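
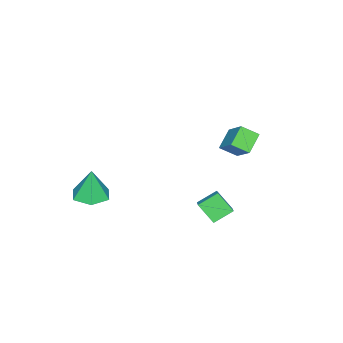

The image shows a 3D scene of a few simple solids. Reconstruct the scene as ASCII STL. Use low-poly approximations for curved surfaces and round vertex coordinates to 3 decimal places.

solid 
facet normal -0.433 -0.624 -0.651
outer loop
vertex -3.731 0.362 0.089
vertex -4.14 1.229 -0.47
vertex -2.645 0.391 -0.661
endloop
endfacet
facet normal 0.369 -0.781 0.504
outer loop
vertex -1.84 1.551 0.55
vertex -3.731 0.362 0.089
vertex -2.645 0.391 -0.661
endloop
endfacet
facet normal -0.433 -0.623 -0.651
outer loop
vertex -2.645 0.391 -0.661
vertex -4.14 1.229 -0.47
vertex -3.054 1.259 -1.22
endloop
endfacet
facet normal 0.823 0.022 -0.568
outer loop
vertex -3.054 1.259 -1.22
vertex -1.84 1.551 0.55
vertex -2.645 0.391 -0.661
endloop
endfacet
facet normal -0.823 -0.022 0.568
outer loop
vertex -3.731 0.362 0.089
vertex -3.335 2.389 0.741
vertex -4.14 1.229 -0.47
endloop
endfacet
facet normal 0.369 -0.782 0.503
outer loop
vertex -2.926 1.521 1.3
vertex -3.731 0.362 0.089
vertex -1.84 1.551 0.55
endloop
endfacet
facet normal -0.823 -0.022 0.568
outer loop
vertex -2.926 1.521 1.3
vertex -3.335 2.389 0.741
vertex -3.731 0.362 0.089
endloop
endfacet
facet normal -0.369 0.781 -0.503
outer loop
vertex -4.14 1.229 -0.47
vertex -3.335 2.389 0.741
vertex -3.054 1.259 -1.22
endloop
endfacet
facet normal 0.823 0.022 -0.568
outer loop
vertex -2.249 2.418 -0.009
vertex -1.84 1.551 0.55
vertex -3.054 1.259 -1.22
endloop
endfacet
facet normal -0.368 0.782 -0.503
outer loop
vertex -3.054 1.259 -1.22
vertex -3.335 2.389 0.741
vertex -2.249 2.418 -0.009
endloop
endfacet
facet normal 0.432 0.624 0.651
outer loop
vertex -2.249 2.418 -0.009
vertex -2.926 1.521 1.3
vertex -1.84 1.551 0.55
endloop
endfacet
facet normal 0.433 0.623 0.651
outer loop
vertex -3.335 2.389 0.741
vertex -2.926 1.521 1.3
vertex -2.249 2.418 -0.009
endloop
endfacet
facet normal -0.686 0.537 0.491
outer loop
vertex 0.704 2.181 -1.132
vertex 1.344 2.609 -0.706
vertex 0.732 3.111 -2.11
endloop
endfacet
facet normal -0.727 -0.487 -0.484
outer loop
vertex 1.576 2.451 -2.714
vertex 0.704 2.181 -1.132
vertex 0.732 3.111 -2.11
endloop
endfacet
facet normal -0.686 0.537 0.491
outer loop
vertex 0.732 3.111 -2.11
vertex 1.344 2.609 -0.706
vertex 1.372 3.539 -1.684
endloop
endfacet
facet normal 0.021 0.689 -0.724
outer loop
vertex 1.372 3.539 -1.684
vertex 1.576 2.451 -2.714
vertex 0.732 3.111 -2.11
endloop
endfacet
facet normal -0.021 -0.689 0.724
outer loop
vertex 0.704 2.181 -1.132
vertex 2.188 1.949 -1.31
vertex 1.344 2.609 -0.706
endloop
endfacet
facet normal -0.727 -0.487 -0.484
outer loop
vertex 1.548 1.521 -1.736
vertex 0.704 2.181 -1.132
vertex 1.576 2.451 -2.714
endloop
endfacet
facet normal -0.021 -0.689 0.724
outer loop
vertex 1.548 1.521 -1.736
vertex 2.188 1.949 -1.31
vertex 0.704 2.181 -1.132
endloop
endfacet
facet normal 0.727 0.487 0.484
outer loop
vertex 1.344 2.609 -0.706
vertex 2.188 1.949 -1.31
vertex 1.372 3.539 -1.684
endloop
endfacet
facet normal 0.021 0.689 -0.724
outer loop
vertex 2.216 2.879 -2.288
vertex 1.576 2.451 -2.714
vertex 1.372 3.539 -1.684
endloop
endfacet
facet normal 0.727 0.487 0.484
outer loop
vertex 1.372 3.539 -1.684
vertex 2.188 1.949 -1.31
vertex 2.216 2.879 -2.288
endloop
endfacet
facet normal 0.686 -0.537 -0.491
outer loop
vertex 2.216 2.879 -2.288
vertex 1.548 1.521 -1.736
vertex 1.576 2.451 -2.714
endloop
endfacet
facet normal 0.686 -0.537 -0.491
outer loop
vertex 2.188 1.949 -1.31
vertex 1.548 1.521 -1.736
vertex 2.216 2.879 -2.288
endloop
endfacet
facet normal 0.039 -0.014 -0.999
outer loop
vertex 4.393 -2.983 -1.839
vertex 3.525 -3.573 -1.864
vertex 3.45 -2.525 -1.882
endloop
endfacet
facet normal 0.373 0.810 0.452
outer loop
vertex 4.393 -2.983 -1.839
vertex 3.45 -2.525 -1.882
vertex 3.455 -3.547 -0.056
endloop
endfacet
facet normal 0.039 -0.014 -0.999
outer loop
vertex 3.45 -2.525 -1.882
vertex 3.525 -3.573 -1.864
vertex 2.581 -3.115 -1.907
endloop
endfacet
facet normal -0.518 0.746 0.419
outer loop
vertex 3.45 -2.525 -1.882
vertex 2.581 -3.115 -1.907
vertex 3.455 -3.547 -0.056
endloop
endfacet
facet normal 0.039 -0.014 -0.999
outer loop
vertex 2.581 -3.115 -1.907
vertex 3.525 -3.573 -1.864
vertex 2.656 -4.162 -1.889
endloop
endfacet
facet normal -0.908 -0.058 0.415
outer loop
vertex 2.581 -3.115 -1.907
vertex 2.656 -4.162 -1.889
vertex 3.455 -3.547 -0.056
endloop
endfacet
facet normal 0.038 -0.014 -0.999
outer loop
vertex 2.656 -4.162 -1.889
vertex 3.525 -3.573 -1.864
vertex 3.6 -4.62 -1.847
endloop
endfacet
facet normal -0.407 -0.798 0.445
outer loop
vertex 2.656 -4.162 -1.889
vertex 3.6 -4.62 -1.847
vertex 3.455 -3.547 -0.056
endloop
endfacet
facet normal 0.038 -0.014 -0.999
outer loop
vertex 3.6 -4.62 -1.847
vertex 3.525 -3.573 -1.864
vertex 4.469 -4.03 -1.822
endloop
endfacet
facet normal 0.484 -0.733 0.478
outer loop
vertex 3.6 -4.62 -1.847
vertex 4.469 -4.03 -1.822
vertex 3.455 -3.547 -0.056
endloop
endfacet
facet normal 0.038 -0.013 -0.999
outer loop
vertex 4.469 -4.03 -1.822
vertex 3.525 -3.573 -1.864
vertex 4.393 -2.983 -1.839
endloop
endfacet
facet normal 0.873 0.071 0.482
outer loop
vertex 4.469 -4.03 -1.822
vertex 4.393 -2.983 -1.839
vertex 3.455 -3.547 -0.056
endloop
endfacet

endsolid


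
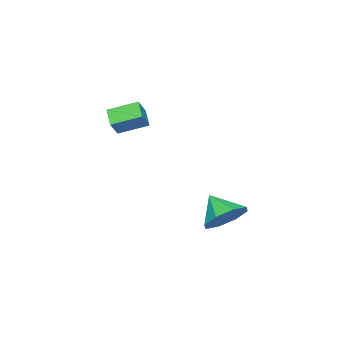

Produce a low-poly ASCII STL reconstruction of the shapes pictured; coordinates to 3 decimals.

solid 
facet normal 0.266 0.710 -0.652
outer loop
vertex 1.577 3.018 -2.484
vertex 1.182 2.467 -3.246
vertex 0.824 3.182 -2.613
endloop
endfacet
facet normal -0.135 0.151 0.979
outer loop
vertex 1.577 3.018 -2.484
vertex 0.824 3.182 -2.613
vertex 0.818 1.493 -2.354
endloop
endfacet
facet normal 0.266 0.710 -0.652
outer loop
vertex 0.824 3.182 -2.613
vertex 1.182 2.467 -3.246
vertex 0.282 2.926 -3.113
endloop
endfacet
facet normal -0.702 0.110 0.704
outer loop
vertex 0.824 3.182 -2.613
vertex 0.282 2.926 -3.113
vertex 0.818 1.493 -2.354
endloop
endfacet
facet normal 0.266 0.711 -0.651
outer loop
vertex 0.282 2.926 -3.113
vertex 1.182 2.467 -3.246
vertex 0.267 2.402 -3.691
endloop
endfacet
facet normal -0.945 -0.230 0.233
outer loop
vertex 0.282 2.926 -3.113
vertex 0.267 2.402 -3.691
vertex 0.818 1.493 -2.354
endloop
endfacet
facet normal 0.266 0.710 -0.651
outer loop
vertex 0.267 2.402 -3.691
vertex 1.182 2.467 -3.246
vertex 0.788 1.915 -4.009
endloop
endfacet
facet normal -0.724 -0.671 -0.158
outer loop
vertex 0.267 2.402 -3.691
vertex 0.788 1.915 -4.009
vertex 0.818 1.493 -2.354
endloop
endfacet
facet normal 0.266 0.711 -0.651
outer loop
vertex 0.788 1.915 -4.009
vertex 1.182 2.467 -3.246
vertex 1.54 1.752 -3.88
endloop
endfacet
facet normal -0.166 -0.956 -0.241
outer loop
vertex 0.788 1.915 -4.009
vertex 1.54 1.752 -3.88
vertex 0.818 1.493 -2.354
endloop
endfacet
facet normal 0.266 0.711 -0.651
outer loop
vertex 1.54 1.752 -3.88
vertex 1.182 2.467 -3.246
vertex 2.083 2.007 -3.38
endloop
endfacet
facet normal 0.399 -0.916 0.033
outer loop
vertex 1.54 1.752 -3.88
vertex 2.083 2.007 -3.38
vertex 0.818 1.493 -2.354
endloop
endfacet
facet normal 0.266 0.711 -0.651
outer loop
vertex 2.083 2.007 -3.38
vertex 1.182 2.467 -3.246
vertex 2.098 2.531 -2.802
endloop
endfacet
facet normal 0.643 -0.575 0.505
outer loop
vertex 2.083 2.007 -3.38
vertex 2.098 2.531 -2.802
vertex 0.818 1.493 -2.354
endloop
endfacet
facet normal 0.266 0.710 -0.652
outer loop
vertex 2.098 2.531 -2.802
vertex 1.182 2.467 -3.246
vertex 1.577 3.018 -2.484
endloop
endfacet
facet normal 0.422 -0.134 0.897
outer loop
vertex 2.098 2.531 -2.802
vertex 1.577 3.018 -2.484
vertex 0.818 1.493 -2.354
endloop
endfacet
facet normal -0.655 -0.049 -0.754
outer loop
vertex 1.852 -2.279 1.43
vertex 1.245 -1.188 1.886
vertex 2.406 -1.756 0.915
endloop
endfacet
facet normal 0.456 -0.821 -0.343
outer loop
vertex 2.995 -1.712 1.594
vertex 1.852 -2.279 1.43
vertex 2.406 -1.756 0.915
endloop
endfacet
facet normal -0.655 -0.049 -0.754
outer loop
vertex 2.406 -1.756 0.915
vertex 1.245 -1.188 1.886
vertex 1.799 -0.664 1.371
endloop
endfacet
facet normal 0.603 0.569 -0.560
outer loop
vertex 1.799 -0.664 1.371
vertex 2.995 -1.712 1.594
vertex 2.406 -1.756 0.915
endloop
endfacet
facet normal -0.603 -0.569 0.560
outer loop
vertex 1.852 -2.279 1.43
vertex 1.834 -1.144 2.565
vertex 1.245 -1.188 1.886
endloop
endfacet
facet normal 0.456 -0.821 -0.344
outer loop
vertex 2.441 -2.236 2.109
vertex 1.852 -2.279 1.43
vertex 2.995 -1.712 1.594
endloop
endfacet
facet normal -0.603 -0.569 0.559
outer loop
vertex 2.441 -2.236 2.109
vertex 1.834 -1.144 2.565
vertex 1.852 -2.279 1.43
endloop
endfacet
facet normal -0.457 0.821 0.343
outer loop
vertex 1.245 -1.188 1.886
vertex 1.834 -1.144 2.565
vertex 1.799 -0.664 1.371
endloop
endfacet
facet normal 0.603 0.569 -0.559
outer loop
vertex 2.388 -0.621 2.05
vertex 2.995 -1.712 1.594
vertex 1.799 -0.664 1.371
endloop
endfacet
facet normal -0.456 0.821 0.343
outer loop
vertex 1.799 -0.664 1.371
vertex 1.834 -1.144 2.565
vertex 2.388 -0.621 2.05
endloop
endfacet
facet normal 0.655 0.049 0.754
outer loop
vertex 2.388 -0.621 2.05
vertex 2.441 -2.236 2.109
vertex 2.995 -1.712 1.594
endloop
endfacet
facet normal 0.655 0.049 0.754
outer loop
vertex 1.834 -1.144 2.565
vertex 2.441 -2.236 2.109
vertex 2.388 -0.621 2.05
endloop
endfacet

endsolid


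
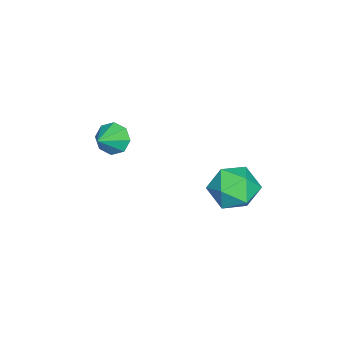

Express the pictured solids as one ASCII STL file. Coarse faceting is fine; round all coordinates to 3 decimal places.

solid 
facet normal -0.849 0.142 -0.509
outer loop
vertex -0.563 -2.978 -0.89
vertex -0.92 -3.059 -0.317
vertex -0.639 -2.529 -0.638
endloop
endfacet
facet normal 0.856 0.355 -0.375
outer loop
vertex -0.563 -2.978 -0.89
vertex -0.639 -2.529 -0.638
vertex 0.04 -3.221 0.257
endloop
endfacet
facet normal -0.850 0.143 -0.507
outer loop
vertex -0.639 -2.529 -0.638
vertex -0.92 -3.059 -0.317
vertex -0.879 -2.391 -0.197
endloop
endfacet
facet normal 0.637 0.764 0.107
outer loop
vertex -0.639 -2.529 -0.638
vertex -0.879 -2.391 -0.197
vertex 0.04 -3.221 0.257
endloop
endfacet
facet normal -0.849 0.143 -0.508
outer loop
vertex -0.879 -2.391 -0.197
vertex -0.92 -3.059 -0.317
vertex -1.143 -2.644 0.173
endloop
endfacet
facet normal 0.286 0.684 0.671
outer loop
vertex -0.879 -2.391 -0.197
vertex -1.143 -2.644 0.173
vertex 0.04 -3.221 0.257
endloop
endfacet
facet normal -0.850 0.143 -0.508
outer loop
vertex -1.143 -2.644 0.173
vertex -0.92 -3.059 -0.317
vertex -1.276 -3.141 0.256
endloop
endfacet
facet normal 0.009 0.162 0.987
outer loop
vertex -1.143 -2.644 0.173
vertex -1.276 -3.141 0.256
vertex 0.04 -3.221 0.257
endloop
endfacet
facet normal -0.850 0.143 -0.507
outer loop
vertex -1.276 -3.141 0.256
vertex -0.92 -3.059 -0.317
vertex -1.201 -3.589 0.004
endloop
endfacet
facet normal -0.031 -0.494 0.869
outer loop
vertex -1.276 -3.141 0.256
vertex -1.201 -3.589 0.004
vertex 0.04 -3.221 0.257
endloop
endfacet
facet normal -0.849 0.142 -0.509
outer loop
vertex -1.201 -3.589 0.004
vertex -0.92 -3.059 -0.317
vertex -0.96 -3.727 -0.437
endloop
endfacet
facet normal 0.189 -0.903 0.386
outer loop
vertex -1.201 -3.589 0.004
vertex -0.96 -3.727 -0.437
vertex 0.04 -3.221 0.257
endloop
endfacet
facet normal -0.849 0.142 -0.509
outer loop
vertex -0.96 -3.727 -0.437
vertex -0.92 -3.059 -0.317
vertex -0.696 -3.474 -0.807
endloop
endfacet
facet normal 0.540 -0.823 -0.178
outer loop
vertex -0.96 -3.727 -0.437
vertex -0.696 -3.474 -0.807
vertex 0.04 -3.221 0.257
endloop
endfacet
facet normal -0.849 0.143 -0.509
outer loop
vertex -0.696 -3.474 -0.807
vertex -0.92 -3.059 -0.317
vertex -0.563 -2.978 -0.89
endloop
endfacet
facet normal 0.816 -0.301 -0.493
outer loop
vertex -0.696 -3.474 -0.807
vertex -0.563 -2.978 -0.89
vertex 0.04 -3.221 0.257
endloop
endfacet
facet normal -0.986 -0.142 0.089
outer loop
vertex -2.449 1.293 -2.74
vertex -2.28 0.425 -2.253
vertex -2.358 1.288 -1.735
endloop
endfacet
facet normal -0.828 0.555 0.078
outer loop
vertex -2.449 1.293 -2.74
vertex -2.358 1.288 -1.735
vertex -1.92 2.018 -2.277
endloop
endfacet
facet normal -0.485 0.694 -0.532
outer loop
vertex -2.449 1.293 -2.74
vertex -1.92 2.018 -2.277
vertex -1.573 1.606 -3.131
endloop
endfacet
facet normal -0.431 0.084 -0.899
outer loop
vertex -2.449 1.293 -2.74
vertex -1.573 1.606 -3.131
vertex -1.795 0.622 -3.116
endloop
endfacet
facet normal -0.740 -0.433 -0.515
outer loop
vertex -2.449 1.293 -2.74
vertex -1.795 0.622 -3.116
vertex -2.28 0.425 -2.253
endloop
endfacet
facet normal -0.381 0.688 0.618
outer loop
vertex -1.92 2.018 -2.277
vertex -2.358 1.288 -1.735
vertex -1.425 1.598 -1.504
endloop
endfacet
facet normal -0.636 -0.439 0.635
outer loop
vertex -2.358 1.288 -1.735
vertex -2.28 0.425 -2.253
vertex -1.647 0.614 -1.489
endloop
endfacet
facet normal -0.238 -0.909 -0.341
outer loop
vertex -2.28 0.425 -2.253
vertex -1.795 0.622 -3.116
vertex -1.3 0.202 -2.343
endloop
endfacet
facet normal 0.263 -0.074 -0.962
outer loop
vertex -1.795 0.622 -3.116
vertex -1.573 1.606 -3.131
vertex -0.862 0.932 -2.885
endloop
endfacet
facet normal 0.174 0.913 -0.370
outer loop
vertex -1.573 1.606 -3.131
vertex -1.92 2.018 -2.277
vertex -0.94 1.795 -2.367
endloop
endfacet
facet normal 0.431 -0.084 0.899
outer loop
vertex -0.771 0.927 -1.88
vertex -1.425 1.598 -1.504
vertex -1.647 0.614 -1.489
endloop
endfacet
facet normal 0.485 -0.694 0.532
outer loop
vertex -0.771 0.927 -1.88
vertex -1.647 0.614 -1.489
vertex -1.3 0.202 -2.343
endloop
endfacet
facet normal 0.828 -0.555 -0.078
outer loop
vertex -0.771 0.927 -1.88
vertex -1.3 0.202 -2.343
vertex -0.862 0.932 -2.885
endloop
endfacet
facet normal 0.986 0.142 -0.089
outer loop
vertex -0.771 0.927 -1.88
vertex -0.862 0.932 -2.885
vertex -0.94 1.795 -2.367
endloop
endfacet
facet normal 0.740 0.433 0.515
outer loop
vertex -0.771 0.927 -1.88
vertex -0.94 1.795 -2.367
vertex -1.425 1.598 -1.504
endloop
endfacet
facet normal -0.263 0.074 0.962
outer loop
vertex -1.647 0.614 -1.489
vertex -1.425 1.598 -1.504
vertex -2.358 1.288 -1.735
endloop
endfacet
facet normal -0.174 -0.913 0.370
outer loop
vertex -1.3 0.202 -2.343
vertex -1.647 0.614 -1.489
vertex -2.28 0.425 -2.253
endloop
endfacet
facet normal 0.381 -0.688 -0.618
outer loop
vertex -0.862 0.932 -2.885
vertex -1.3 0.202 -2.343
vertex -1.795 0.622 -3.116
endloop
endfacet
facet normal 0.636 0.439 -0.635
outer loop
vertex -0.94 1.795 -2.367
vertex -0.862 0.932 -2.885
vertex -1.573 1.606 -3.131
endloop
endfacet
facet normal 0.238 0.909 0.341
outer loop
vertex -1.425 1.598 -1.504
vertex -0.94 1.795 -2.367
vertex -1.92 2.018 -2.277
endloop
endfacet

endsolid


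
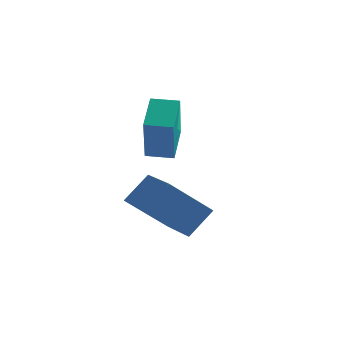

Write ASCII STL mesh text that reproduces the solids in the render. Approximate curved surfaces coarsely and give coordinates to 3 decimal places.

solid 
facet normal -0.989 -0.132 0.063
outer loop
vertex 0.187 2.218 2.019
vertex -0.056 3.212 0.289
vertex 0.306 0.981 1.291
endloop
endfacet
facet normal 0.121 -0.495 0.861
outer loop
vertex 1.256 1.108 1.231
vertex 0.187 2.218 2.019
vertex 0.306 0.981 1.291
endloop
endfacet
facet normal -0.989 -0.132 0.063
outer loop
vertex 0.306 0.981 1.291
vertex -0.056 3.212 0.289
vertex 0.063 1.975 -0.439
endloop
endfacet
facet normal 0.083 -0.859 -0.505
outer loop
vertex 0.063 1.975 -0.439
vertex 1.256 1.108 1.231
vertex 0.306 0.981 1.291
endloop
endfacet
facet normal -0.083 0.859 0.505
outer loop
vertex 0.187 2.218 2.019
vertex 0.894 3.339 0.229
vertex -0.056 3.212 0.289
endloop
endfacet
facet normal 0.121 -0.495 0.861
outer loop
vertex 1.137 2.345 1.959
vertex 0.187 2.218 2.019
vertex 1.256 1.108 1.231
endloop
endfacet
facet normal -0.083 0.859 0.505
outer loop
vertex 1.137 2.345 1.959
vertex 0.894 3.339 0.229
vertex 0.187 2.218 2.019
endloop
endfacet
facet normal -0.121 0.495 -0.861
outer loop
vertex -0.056 3.212 0.289
vertex 0.894 3.339 0.229
vertex 0.063 1.975 -0.439
endloop
endfacet
facet normal 0.083 -0.859 -0.505
outer loop
vertex 1.013 2.102 -0.499
vertex 1.256 1.108 1.231
vertex 0.063 1.975 -0.439
endloop
endfacet
facet normal -0.121 0.495 -0.861
outer loop
vertex 0.063 1.975 -0.439
vertex 0.894 3.339 0.229
vertex 1.013 2.102 -0.499
endloop
endfacet
facet normal 0.989 0.132 -0.063
outer loop
vertex 1.013 2.102 -0.499
vertex 1.137 2.345 1.959
vertex 1.256 1.108 1.231
endloop
endfacet
facet normal 0.989 0.132 -0.063
outer loop
vertex 0.894 3.339 0.229
vertex 1.137 2.345 1.959
vertex 1.013 2.102 -0.499
endloop
endfacet
facet normal -0.474 -0.499 -0.726
outer loop
vertex 1.154 -1.912 -1.195
vertex 0.159 -0.711 -1.37
vertex 2.339 -1.122 -2.512
endloop
endfacet
facet normal 0.634 -0.765 0.111
outer loop
vertex 2.941 -0.489 -1.59
vertex 1.154 -1.912 -1.195
vertex 2.339 -1.122 -2.512
endloop
endfacet
facet normal -0.474 -0.499 -0.726
outer loop
vertex 2.339 -1.122 -2.512
vertex 0.159 -0.711 -1.37
vertex 1.344 0.079 -2.687
endloop
endfacet
facet normal 0.611 0.407 -0.679
outer loop
vertex 1.344 0.079 -2.687
vertex 2.941 -0.489 -1.59
vertex 2.339 -1.122 -2.512
endloop
endfacet
facet normal -0.611 -0.407 0.679
outer loop
vertex 1.154 -1.912 -1.195
vertex 0.761 -0.078 -0.448
vertex 0.159 -0.711 -1.37
endloop
endfacet
facet normal 0.634 -0.765 0.111
outer loop
vertex 1.756 -1.279 -0.273
vertex 1.154 -1.912 -1.195
vertex 2.941 -0.489 -1.59
endloop
endfacet
facet normal -0.611 -0.407 0.679
outer loop
vertex 1.756 -1.279 -0.273
vertex 0.761 -0.078 -0.448
vertex 1.154 -1.912 -1.195
endloop
endfacet
facet normal -0.634 0.765 -0.111
outer loop
vertex 0.159 -0.711 -1.37
vertex 0.761 -0.078 -0.448
vertex 1.344 0.079 -2.687
endloop
endfacet
facet normal 0.611 0.407 -0.679
outer loop
vertex 1.946 0.712 -1.765
vertex 2.941 -0.489 -1.59
vertex 1.344 0.079 -2.687
endloop
endfacet
facet normal -0.634 0.765 -0.111
outer loop
vertex 1.344 0.079 -2.687
vertex 0.761 -0.078 -0.448
vertex 1.946 0.712 -1.765
endloop
endfacet
facet normal 0.474 0.499 0.726
outer loop
vertex 1.946 0.712 -1.765
vertex 1.756 -1.279 -0.273
vertex 2.941 -0.489 -1.59
endloop
endfacet
facet normal 0.474 0.499 0.726
outer loop
vertex 0.761 -0.078 -0.448
vertex 1.756 -1.279 -0.273
vertex 1.946 0.712 -1.765
endloop
endfacet

endsolid


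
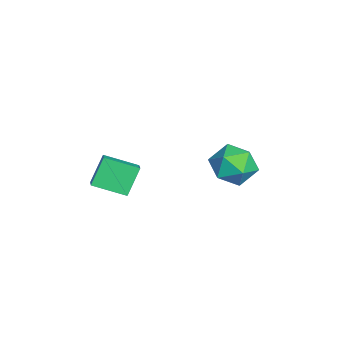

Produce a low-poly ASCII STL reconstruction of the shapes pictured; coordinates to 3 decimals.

solid 
facet normal -0.904 0.280 -0.324
outer loop
vertex -0.346 1.946 0.736
vertex -0.857 1.091 1.423
vertex -0.675 2.199 1.872
endloop
endfacet
facet normal -0.454 0.833 -0.317
outer loop
vertex -0.346 1.946 0.736
vertex -0.675 2.199 1.872
vertex 0.378 2.609 1.442
endloop
endfacet
facet normal 0.102 0.671 -0.735
outer loop
vertex -0.346 1.946 0.736
vertex 0.378 2.609 1.442
vertex 0.848 1.754 0.727
endloop
endfacet
facet normal -0.005 0.017 -1.000
outer loop
vertex -0.346 1.946 0.736
vertex 0.848 1.754 0.727
vertex 0.084 0.816 0.715
endloop
endfacet
facet normal -0.627 -0.225 -0.746
outer loop
vertex -0.346 1.946 0.736
vertex 0.084 0.816 0.715
vertex -0.857 1.091 1.423
endloop
endfacet
facet normal -0.212 0.912 0.350
outer loop
vertex 0.378 2.609 1.442
vertex -0.675 2.199 1.872
vertex 0.316 2.164 2.565
endloop
endfacet
facet normal -0.941 0.017 0.338
outer loop
vertex -0.675 2.199 1.872
vertex -0.857 1.091 1.423
vertex -0.448 1.226 2.553
endloop
endfacet
facet normal -0.492 -0.799 -0.344
outer loop
vertex -0.857 1.091 1.423
vertex 0.084 0.816 0.715
vertex 0.022 0.371 1.838
endloop
endfacet
facet normal 0.513 -0.408 -0.755
outer loop
vertex 0.084 0.816 0.715
vertex 0.848 1.754 0.727
vertex 1.075 0.781 1.408
endloop
endfacet
facet normal 0.686 0.650 -0.326
outer loop
vertex 0.848 1.754 0.727
vertex 0.378 2.609 1.442
vertex 1.257 1.889 1.857
endloop
endfacet
facet normal 0.005 -0.017 1.000
outer loop
vertex 0.746 1.034 2.544
vertex 0.316 2.164 2.565
vertex -0.448 1.226 2.553
endloop
endfacet
facet normal -0.102 -0.671 0.735
outer loop
vertex 0.746 1.034 2.544
vertex -0.448 1.226 2.553
vertex 0.022 0.371 1.838
endloop
endfacet
facet normal 0.454 -0.833 0.317
outer loop
vertex 0.746 1.034 2.544
vertex 0.022 0.371 1.838
vertex 1.075 0.781 1.408
endloop
endfacet
facet normal 0.904 -0.280 0.324
outer loop
vertex 0.746 1.034 2.544
vertex 1.075 0.781 1.408
vertex 1.257 1.889 1.857
endloop
endfacet
facet normal 0.627 0.225 0.746
outer loop
vertex 0.746 1.034 2.544
vertex 1.257 1.889 1.857
vertex 0.316 2.164 2.565
endloop
endfacet
facet normal -0.513 0.408 0.755
outer loop
vertex -0.448 1.226 2.553
vertex 0.316 2.164 2.565
vertex -0.675 2.199 1.872
endloop
endfacet
facet normal -0.686 -0.650 0.326
outer loop
vertex 0.022 0.371 1.838
vertex -0.448 1.226 2.553
vertex -0.857 1.091 1.423
endloop
endfacet
facet normal 0.212 -0.912 -0.350
outer loop
vertex 1.075 0.781 1.408
vertex 0.022 0.371 1.838
vertex 0.084 0.816 0.715
endloop
endfacet
facet normal 0.941 -0.017 -0.338
outer loop
vertex 1.257 1.889 1.857
vertex 1.075 0.781 1.408
vertex 0.848 1.754 0.727
endloop
endfacet
facet normal 0.492 0.799 0.344
outer loop
vertex 0.316 2.164 2.565
vertex 1.257 1.889 1.857
vertex 0.378 2.609 1.442
endloop
endfacet
facet normal -0.893 -0.094 -0.440
outer loop
vertex 2.123 -4.102 3.622
vertex 2.241 -2.569 3.053
vertex 2.806 -4.629 2.347
endloop
endfacet
facet normal -0.071 -0.935 0.348
outer loop
vertex 3.539 -4.551 2.707
vertex 2.123 -4.102 3.622
vertex 2.806 -4.629 2.347
endloop
endfacet
facet normal -0.893 -0.094 -0.440
outer loop
vertex 2.806 -4.629 2.347
vertex 2.241 -2.569 3.053
vertex 2.925 -3.095 1.777
endloop
endfacet
facet normal 0.443 -0.342 -0.828
outer loop
vertex 2.925 -3.095 1.777
vertex 3.539 -4.551 2.707
vertex 2.806 -4.629 2.347
endloop
endfacet
facet normal -0.443 0.342 0.829
outer loop
vertex 2.123 -4.102 3.622
vertex 2.974 -2.491 3.413
vertex 2.241 -2.569 3.053
endloop
endfacet
facet normal -0.073 -0.935 0.347
outer loop
vertex 2.855 -4.025 3.983
vertex 2.123 -4.102 3.622
vertex 3.539 -4.551 2.707
endloop
endfacet
facet normal -0.444 0.342 0.828
outer loop
vertex 2.855 -4.025 3.983
vertex 2.974 -2.491 3.413
vertex 2.123 -4.102 3.622
endloop
endfacet
facet normal 0.071 0.935 -0.347
outer loop
vertex 2.241 -2.569 3.053
vertex 2.974 -2.491 3.413
vertex 2.925 -3.095 1.777
endloop
endfacet
facet normal 0.444 -0.342 -0.828
outer loop
vertex 3.657 -3.018 2.138
vertex 3.539 -4.551 2.707
vertex 2.925 -3.095 1.777
endloop
endfacet
facet normal 0.073 0.935 -0.347
outer loop
vertex 2.925 -3.095 1.777
vertex 2.974 -2.491 3.413
vertex 3.657 -3.018 2.138
endloop
endfacet
facet normal 0.893 0.094 0.440
outer loop
vertex 3.657 -3.018 2.138
vertex 2.855 -4.025 3.983
vertex 3.539 -4.551 2.707
endloop
endfacet
facet normal 0.893 0.094 0.440
outer loop
vertex 2.974 -2.491 3.413
vertex 2.855 -4.025 3.983
vertex 3.657 -3.018 2.138
endloop
endfacet

endsolid


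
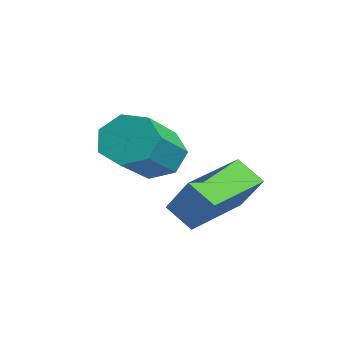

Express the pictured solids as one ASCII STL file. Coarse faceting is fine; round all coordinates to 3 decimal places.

solid 
facet normal -0.642 0.577 -0.505
outer loop
vertex -1.663 -1.388 1.255
vertex -2.249 -1.654 1.696
vertex -1.79 -1.036 1.819
endloop
endfacet
facet normal 0.743 0.630 -0.226
outer loop
vertex -1.663 -1.388 1.255
vertex -1.79 -1.036 1.819
vertex -0.405 -2.519 2.244
endloop
endfacet
facet normal 0.743 0.630 -0.226
outer loop
vertex -0.405 -2.519 2.244
vertex -1.79 -1.036 1.819
vertex -0.532 -2.167 2.808
endloop
endfacet
facet normal 0.642 -0.577 0.505
outer loop
vertex -0.405 -2.519 2.244
vertex -0.532 -2.167 2.808
vertex -0.991 -2.786 2.684
endloop
endfacet
facet normal -0.642 0.577 -0.505
outer loop
vertex -1.79 -1.036 1.819
vertex -2.249 -1.654 1.696
vertex -2.263 -1.15 2.29
endloop
endfacet
facet normal 0.316 0.799 0.511
outer loop
vertex -1.79 -1.036 1.819
vertex -2.263 -1.15 2.29
vertex -0.532 -2.167 2.808
endloop
endfacet
facet normal 0.316 0.799 0.511
outer loop
vertex -0.532 -2.167 2.808
vertex -2.263 -1.15 2.29
vertex -1.005 -2.281 3.279
endloop
endfacet
facet normal 0.642 -0.577 0.505
outer loop
vertex -0.532 -2.167 2.808
vertex -1.005 -2.281 3.279
vertex -0.991 -2.786 2.684
endloop
endfacet
facet normal -0.641 0.577 -0.505
outer loop
vertex -2.263 -1.15 2.29
vertex -2.249 -1.654 1.696
vertex -2.725 -1.643 2.313
endloop
endfacet
facet normal -0.348 0.367 0.863
outer loop
vertex -2.263 -1.15 2.29
vertex -2.725 -1.643 2.313
vertex -1.005 -2.281 3.279
endloop
endfacet
facet normal -0.349 0.366 0.863
outer loop
vertex -1.005 -2.281 3.279
vertex -2.725 -1.643 2.313
vertex -1.467 -2.775 3.302
endloop
endfacet
facet normal 0.642 -0.577 0.505
outer loop
vertex -1.005 -2.281 3.279
vertex -1.467 -2.775 3.302
vertex -0.991 -2.786 2.684
endloop
endfacet
facet normal -0.641 0.578 -0.505
outer loop
vertex -2.725 -1.643 2.313
vertex -2.249 -1.654 1.696
vertex -2.829 -2.145 1.871
endloop
endfacet
facet normal -0.751 -0.342 0.565
outer loop
vertex -2.725 -1.643 2.313
vertex -2.829 -2.145 1.871
vertex -1.467 -2.775 3.302
endloop
endfacet
facet normal -0.751 -0.342 0.565
outer loop
vertex -1.467 -2.775 3.302
vertex -2.829 -2.145 1.871
vertex -1.571 -3.277 2.86
endloop
endfacet
facet normal 0.642 -0.577 0.505
outer loop
vertex -1.467 -2.775 3.302
vertex -1.571 -3.277 2.86
vertex -0.991 -2.786 2.684
endloop
endfacet
facet normal -0.641 0.578 -0.505
outer loop
vertex -2.829 -2.145 1.871
vertex -2.249 -1.654 1.696
vertex -2.496 -2.277 1.297
endloop
endfacet
facet normal -0.588 -0.793 -0.159
outer loop
vertex -2.829 -2.145 1.871
vertex -2.496 -2.277 1.297
vertex -1.571 -3.277 2.86
endloop
endfacet
facet normal -0.588 -0.793 -0.159
outer loop
vertex -1.571 -3.277 2.86
vertex -2.496 -2.277 1.297
vertex -1.238 -3.409 2.286
endloop
endfacet
facet normal 0.642 -0.577 0.505
outer loop
vertex -1.571 -3.277 2.86
vertex -1.238 -3.409 2.286
vertex -0.991 -2.786 2.684
endloop
endfacet
facet normal -0.642 0.578 -0.505
outer loop
vertex -2.496 -2.277 1.297
vertex -2.249 -1.654 1.696
vertex -1.977 -1.94 1.023
endloop
endfacet
facet normal 0.017 -0.647 -0.762
outer loop
vertex -2.496 -2.277 1.297
vertex -1.977 -1.94 1.023
vertex -1.238 -3.409 2.286
endloop
endfacet
facet normal 0.017 -0.647 -0.762
outer loop
vertex -1.238 -3.409 2.286
vertex -1.977 -1.94 1.023
vertex -0.719 -3.072 2.012
endloop
endfacet
facet normal 0.642 -0.577 0.505
outer loop
vertex -1.238 -3.409 2.286
vertex -0.719 -3.072 2.012
vertex -0.991 -2.786 2.684
endloop
endfacet
facet normal -0.642 0.577 -0.505
outer loop
vertex -1.977 -1.94 1.023
vertex -2.249 -1.654 1.696
vertex -1.663 -1.388 1.255
endloop
endfacet
facet normal 0.610 -0.014 -0.792
outer loop
vertex -1.977 -1.94 1.023
vertex -1.663 -1.388 1.255
vertex -0.719 -3.072 2.012
endloop
endfacet
facet normal 0.610 -0.014 -0.792
outer loop
vertex -0.719 -3.072 2.012
vertex -1.663 -1.388 1.255
vertex -0.405 -2.519 2.244
endloop
endfacet
facet normal 0.642 -0.577 0.505
outer loop
vertex -0.719 -3.072 2.012
vertex -0.405 -2.519 2.244
vertex -0.991 -2.786 2.684
endloop
endfacet
facet normal -0.653 -0.446 0.612
outer loop
vertex -0.514 -1.531 1.338
vertex -1.331 0.028 1.603
vertex -1.297 -1.77 0.328
endloop
endfacet
facet normal 0.459 -0.876 -0.149
outer loop
vertex -0.709 -1.368 -0.223
vertex -0.514 -1.531 1.338
vertex -1.297 -1.77 0.328
endloop
endfacet
facet normal -0.654 -0.446 0.611
outer loop
vertex -1.297 -1.77 0.328
vertex -1.331 0.028 1.603
vertex -2.114 -0.21 0.592
endloop
endfacet
facet normal -0.602 -0.184 -0.777
outer loop
vertex -2.114 -0.21 0.592
vertex -0.709 -1.368 -0.223
vertex -1.297 -1.77 0.328
endloop
endfacet
facet normal 0.602 0.184 0.777
outer loop
vertex -0.514 -1.531 1.338
vertex -0.743 0.43 1.052
vertex -1.331 0.028 1.603
endloop
endfacet
facet normal 0.458 -0.876 -0.149
outer loop
vertex 0.074 -1.13 0.788
vertex -0.514 -1.531 1.338
vertex -0.709 -1.368 -0.223
endloop
endfacet
facet normal 0.602 0.184 0.777
outer loop
vertex 0.074 -1.13 0.788
vertex -0.743 0.43 1.052
vertex -0.514 -1.531 1.338
endloop
endfacet
facet normal -0.459 0.876 0.149
outer loop
vertex -1.331 0.028 1.603
vertex -0.743 0.43 1.052
vertex -2.114 -0.21 0.592
endloop
endfacet
facet normal -0.602 -0.183 -0.777
outer loop
vertex -1.526 0.191 0.042
vertex -0.709 -1.368 -0.223
vertex -2.114 -0.21 0.592
endloop
endfacet
facet normal -0.459 0.876 0.148
outer loop
vertex -2.114 -0.21 0.592
vertex -0.743 0.43 1.052
vertex -1.526 0.191 0.042
endloop
endfacet
facet normal 0.654 0.446 -0.611
outer loop
vertex -1.526 0.191 0.042
vertex 0.074 -1.13 0.788
vertex -0.709 -1.368 -0.223
endloop
endfacet
facet normal 0.653 0.446 -0.612
outer loop
vertex -0.743 0.43 1.052
vertex 0.074 -1.13 0.788
vertex -1.526 0.191 0.042
endloop
endfacet

endsolid


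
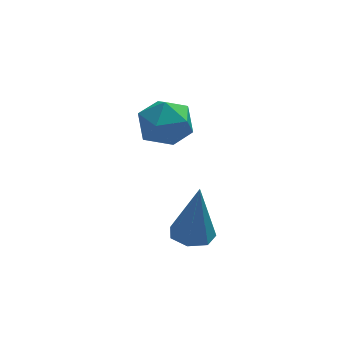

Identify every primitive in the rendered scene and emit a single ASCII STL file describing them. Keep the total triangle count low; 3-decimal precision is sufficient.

solid 
facet normal -0.958 0.205 -0.202
outer loop
vertex -2.347 3.399 3.419
vertex -2.575 2.397 3.484
vertex -2.625 2.992 4.324
endloop
endfacet
facet normal -0.648 0.749 0.138
outer loop
vertex -2.347 3.399 3.419
vertex -2.625 2.992 4.324
vertex -1.85 3.67 4.281
endloop
endfacet
facet normal -0.090 0.964 -0.251
outer loop
vertex -2.347 3.399 3.419
vertex -1.85 3.67 4.281
vertex -1.321 3.493 3.414
endloop
endfacet
facet normal -0.055 0.551 -0.832
outer loop
vertex -2.347 3.399 3.419
vertex -1.321 3.493 3.414
vertex -1.769 2.706 2.922
endloop
endfacet
facet normal -0.591 0.082 -0.802
outer loop
vertex -2.347 3.399 3.419
vertex -1.769 2.706 2.922
vertex -2.575 2.397 3.484
endloop
endfacet
facet normal -0.401 0.507 0.763
outer loop
vertex -1.85 3.67 4.281
vertex -2.625 2.992 4.324
vertex -1.771 2.834 4.878
endloop
endfacet
facet normal -0.903 -0.374 0.211
outer loop
vertex -2.625 2.992 4.324
vertex -2.575 2.397 3.484
vertex -2.219 2.047 4.386
endloop
endfacet
facet normal -0.310 -0.572 -0.759
outer loop
vertex -2.575 2.397 3.484
vertex -1.769 2.706 2.922
vertex -1.69 1.87 3.519
endloop
endfacet
facet normal 0.559 0.187 -0.808
outer loop
vertex -1.769 2.706 2.922
vertex -1.321 3.493 3.414
vertex -0.915 2.548 3.476
endloop
endfacet
facet normal 0.503 0.854 0.133
outer loop
vertex -1.321 3.493 3.414
vertex -1.85 3.67 4.281
vertex -0.965 3.143 4.316
endloop
endfacet
facet normal 0.055 -0.551 0.832
outer loop
vertex -1.193 2.141 4.381
vertex -1.771 2.834 4.878
vertex -2.219 2.047 4.386
endloop
endfacet
facet normal 0.090 -0.964 0.251
outer loop
vertex -1.193 2.141 4.381
vertex -2.219 2.047 4.386
vertex -1.69 1.87 3.519
endloop
endfacet
facet normal 0.648 -0.749 -0.138
outer loop
vertex -1.193 2.141 4.381
vertex -1.69 1.87 3.519
vertex -0.915 2.548 3.476
endloop
endfacet
facet normal 0.958 -0.205 0.202
outer loop
vertex -1.193 2.141 4.381
vertex -0.915 2.548 3.476
vertex -0.965 3.143 4.316
endloop
endfacet
facet normal 0.591 -0.082 0.802
outer loop
vertex -1.193 2.141 4.381
vertex -0.965 3.143 4.316
vertex -1.771 2.834 4.878
endloop
endfacet
facet normal -0.559 -0.187 0.808
outer loop
vertex -2.219 2.047 4.386
vertex -1.771 2.834 4.878
vertex -2.625 2.992 4.324
endloop
endfacet
facet normal -0.503 -0.854 -0.133
outer loop
vertex -1.69 1.87 3.519
vertex -2.219 2.047 4.386
vertex -2.575 2.397 3.484
endloop
endfacet
facet normal 0.401 -0.507 -0.763
outer loop
vertex -0.915 2.548 3.476
vertex -1.69 1.87 3.519
vertex -1.769 2.706 2.922
endloop
endfacet
facet normal 0.903 0.374 -0.211
outer loop
vertex -0.965 3.143 4.316
vertex -0.915 2.548 3.476
vertex -1.321 3.493 3.414
endloop
endfacet
facet normal 0.310 0.572 0.759
outer loop
vertex -1.771 2.834 4.878
vertex -0.965 3.143 4.316
vertex -1.85 3.67 4.281
endloop
endfacet
facet normal -0.121 -0.056 -0.991
outer loop
vertex -1.079 -0.429 1.373
vertex -1.638 -0.919 1.469
vertex -1.673 -0.171 1.431
endloop
endfacet
facet normal 0.407 0.889 0.208
outer loop
vertex -1.079 -0.429 1.373
vertex -1.673 -0.171 1.431
vertex -1.382 -0.801 3.551
endloop
endfacet
facet normal -0.122 -0.056 -0.991
outer loop
vertex -1.673 -0.171 1.431
vertex -1.638 -0.919 1.469
vertex -2.241 -0.476 1.518
endloop
endfacet
facet normal -0.412 0.856 0.311
outer loop
vertex -1.673 -0.171 1.431
vertex -2.241 -0.476 1.518
vertex -1.382 -0.801 3.551
endloop
endfacet
facet normal -0.123 -0.057 -0.991
outer loop
vertex -2.241 -0.476 1.518
vertex -1.638 -0.919 1.469
vertex -2.355 -1.115 1.569
endloop
endfacet
facet normal -0.893 0.192 0.408
outer loop
vertex -2.241 -0.476 1.518
vertex -2.355 -1.115 1.569
vertex -1.382 -0.801 3.551
endloop
endfacet
facet normal -0.123 -0.056 -0.991
outer loop
vertex -2.355 -1.115 1.569
vertex -1.638 -0.919 1.469
vertex -1.928 -1.606 1.544
endloop
endfacet
facet normal -0.672 -0.606 0.426
outer loop
vertex -2.355 -1.115 1.569
vertex -1.928 -1.606 1.544
vertex -1.382 -0.801 3.551
endloop
endfacet
facet normal -0.122 -0.057 -0.991
outer loop
vertex -1.928 -1.606 1.544
vertex -1.638 -0.919 1.469
vertex -1.283 -1.58 1.463
endloop
endfacet
facet normal 0.082 -0.933 0.352
outer loop
vertex -1.928 -1.606 1.544
vertex -1.283 -1.58 1.463
vertex -1.382 -0.801 3.551
endloop
endfacet
facet normal -0.121 -0.056 -0.991
outer loop
vertex -1.283 -1.58 1.463
vertex -1.638 -0.919 1.469
vertex -0.905 -1.056 1.387
endloop
endfacet
facet normal 0.803 -0.545 0.241
outer loop
vertex -1.283 -1.58 1.463
vertex -0.905 -1.056 1.387
vertex -1.382 -0.801 3.551
endloop
endfacet
facet normal -0.121 -0.056 -0.991
outer loop
vertex -0.905 -1.056 1.387
vertex -1.638 -0.919 1.469
vertex -1.079 -0.429 1.373
endloop
endfacet
facet normal 0.947 0.267 0.177
outer loop
vertex -0.905 -1.056 1.387
vertex -1.079 -0.429 1.373
vertex -1.382 -0.801 3.551
endloop
endfacet

endsolid


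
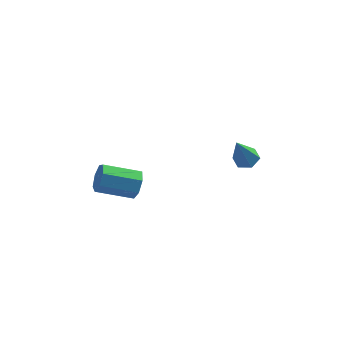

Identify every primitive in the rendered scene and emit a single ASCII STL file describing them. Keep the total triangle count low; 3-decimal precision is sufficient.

solid 
facet normal 0.939 0.102 -0.329
outer loop
vertex -0.371 -2.77 -1.92
vertex -0.588 -2.44 -2.437
vertex -0.409 -2.211 -1.855
endloop
endfacet
facet normal 0.338 -0.086 0.937
outer loop
vertex -0.371 -2.77 -1.92
vertex -0.409 -2.211 -1.855
vertex -1.835 -2.93 -1.407
endloop
endfacet
facet normal 0.338 -0.086 0.937
outer loop
vertex -1.835 -2.93 -1.407
vertex -0.409 -2.211 -1.855
vertex -1.873 -2.371 -1.342
endloop
endfacet
facet normal -0.939 -0.102 0.329
outer loop
vertex -1.835 -2.93 -1.407
vertex -1.873 -2.371 -1.342
vertex -2.052 -2.6 -1.923
endloop
endfacet
facet normal 0.939 0.103 -0.329
outer loop
vertex -0.409 -2.211 -1.855
vertex -0.588 -2.44 -2.437
vertex -0.582 -1.825 -2.228
endloop
endfacet
facet normal 0.157 0.722 0.674
outer loop
vertex -0.409 -2.211 -1.855
vertex -0.582 -1.825 -2.228
vertex -1.873 -2.371 -1.342
endloop
endfacet
facet normal 0.158 0.721 0.675
outer loop
vertex -1.873 -2.371 -1.342
vertex -0.582 -1.825 -2.228
vertex -2.046 -1.984 -1.715
endloop
endfacet
facet normal -0.939 -0.102 0.329
outer loop
vertex -1.873 -2.371 -1.342
vertex -2.046 -1.984 -1.715
vertex -2.052 -2.6 -1.923
endloop
endfacet
facet normal 0.939 0.102 -0.328
outer loop
vertex -0.582 -1.825 -2.228
vertex -0.588 -2.44 -2.437
vertex -0.759 -1.902 -2.758
endloop
endfacet
facet normal -0.141 0.985 -0.096
outer loop
vertex -0.582 -1.825 -2.228
vertex -0.759 -1.902 -2.758
vertex -2.046 -1.984 -1.715
endloop
endfacet
facet normal -0.141 0.985 -0.096
outer loop
vertex -2.046 -1.984 -1.715
vertex -0.759 -1.902 -2.758
vertex -2.223 -2.061 -2.244
endloop
endfacet
facet normal -0.939 -0.102 0.329
outer loop
vertex -2.046 -1.984 -1.715
vertex -2.223 -2.061 -2.244
vertex -2.052 -2.6 -1.923
endloop
endfacet
facet normal 0.939 0.102 -0.330
outer loop
vertex -0.759 -1.902 -2.758
vertex -0.588 -2.44 -2.437
vertex -0.808 -2.384 -3.046
endloop
endfacet
facet normal -0.334 0.508 -0.794
outer loop
vertex -0.759 -1.902 -2.758
vertex -0.808 -2.384 -3.046
vertex -2.223 -2.061 -2.244
endloop
endfacet
facet normal -0.334 0.507 -0.794
outer loop
vertex -2.223 -2.061 -2.244
vertex -0.808 -2.384 -3.046
vertex -2.272 -2.544 -2.532
endloop
endfacet
facet normal -0.939 -0.101 0.330
outer loop
vertex -2.223 -2.061 -2.244
vertex -2.272 -2.544 -2.532
vertex -2.052 -2.6 -1.923
endloop
endfacet
facet normal 0.939 0.102 -0.330
outer loop
vertex -0.808 -2.384 -3.046
vertex -0.588 -2.44 -2.437
vertex -0.691 -2.909 -2.875
endloop
endfacet
facet normal -0.275 -0.353 -0.894
outer loop
vertex -0.808 -2.384 -3.046
vertex -0.691 -2.909 -2.875
vertex -2.272 -2.544 -2.532
endloop
endfacet
facet normal -0.275 -0.352 -0.895
outer loop
vertex -2.272 -2.544 -2.532
vertex -0.691 -2.909 -2.875
vertex -2.155 -3.068 -2.362
endloop
endfacet
facet normal -0.939 -0.103 0.330
outer loop
vertex -2.272 -2.544 -2.532
vertex -2.155 -3.068 -2.362
vertex -2.052 -2.6 -1.923
endloop
endfacet
facet normal 0.938 0.102 -0.330
outer loop
vertex -0.691 -2.909 -2.875
vertex -0.588 -2.44 -2.437
vertex -0.496 -3.081 -2.374
endloop
endfacet
facet normal -0.010 -0.947 -0.321
outer loop
vertex -0.691 -2.909 -2.875
vertex -0.496 -3.081 -2.374
vertex -2.155 -3.068 -2.362
endloop
endfacet
facet normal -0.010 -0.947 -0.321
outer loop
vertex -2.155 -3.068 -2.362
vertex -0.496 -3.081 -2.374
vertex -1.961 -3.24 -1.861
endloop
endfacet
facet normal -0.939 -0.102 0.329
outer loop
vertex -2.155 -3.068 -2.362
vertex -1.961 -3.24 -1.861
vertex -2.052 -2.6 -1.923
endloop
endfacet
facet normal 0.939 0.102 -0.329
outer loop
vertex -0.496 -3.081 -2.374
vertex -0.588 -2.44 -2.437
vertex -0.371 -2.77 -1.92
endloop
endfacet
facet normal 0.263 -0.828 0.495
outer loop
vertex -0.496 -3.081 -2.374
vertex -0.371 -2.77 -1.92
vertex -1.961 -3.24 -1.861
endloop
endfacet
facet normal 0.263 -0.829 0.493
outer loop
vertex -1.961 -3.24 -1.861
vertex -0.371 -2.77 -1.92
vertex -1.835 -2.93 -1.407
endloop
endfacet
facet normal -0.939 -0.102 0.330
outer loop
vertex -1.961 -3.24 -1.861
vertex -1.835 -2.93 -1.407
vertex -2.052 -2.6 -1.923
endloop
endfacet
facet normal 0.254 0.364 -0.896
outer loop
vertex 3.838 -1.78 -0.741
vertex 3.525 -2.15 -0.98
vertex 3.32 -1.669 -0.843
endloop
endfacet
facet normal 0.037 0.763 0.645
outer loop
vertex 3.838 -1.78 -0.741
vertex 3.32 -1.669 -0.843
vertex 3.135 -2.71 0.4
endloop
endfacet
facet normal 0.254 0.364 -0.896
outer loop
vertex 3.32 -1.669 -0.843
vertex 3.525 -2.15 -0.98
vertex 3.007 -2.039 -1.082
endloop
endfacet
facet normal -0.815 0.498 0.296
outer loop
vertex 3.32 -1.669 -0.843
vertex 3.007 -2.039 -1.082
vertex 3.135 -2.71 0.4
endloop
endfacet
facet normal 0.254 0.364 -0.896
outer loop
vertex 3.007 -2.039 -1.082
vertex 3.525 -2.15 -0.98
vertex 3.212 -2.519 -1.219
endloop
endfacet
facet normal -0.925 -0.370 -0.088
outer loop
vertex 3.007 -2.039 -1.082
vertex 3.212 -2.519 -1.219
vertex 3.135 -2.71 0.4
endloop
endfacet
facet normal 0.254 0.365 -0.896
outer loop
vertex 3.212 -2.519 -1.219
vertex 3.525 -2.15 -0.98
vertex 3.731 -2.63 -1.117
endloop
endfacet
facet normal -0.184 -0.975 -0.124
outer loop
vertex 3.212 -2.519 -1.219
vertex 3.731 -2.63 -1.117
vertex 3.135 -2.71 0.4
endloop
endfacet
facet normal 0.253 0.364 -0.896
outer loop
vertex 3.731 -2.63 -1.117
vertex 3.525 -2.15 -0.98
vertex 4.044 -2.26 -0.878
endloop
endfacet
facet normal 0.667 -0.710 0.225
outer loop
vertex 3.731 -2.63 -1.117
vertex 4.044 -2.26 -0.878
vertex 3.135 -2.71 0.4
endloop
endfacet
facet normal 0.253 0.364 -0.896
outer loop
vertex 4.044 -2.26 -0.878
vertex 3.525 -2.15 -0.98
vertex 3.838 -1.78 -0.741
endloop
endfacet
facet normal 0.777 0.160 0.609
outer loop
vertex 4.044 -2.26 -0.878
vertex 3.838 -1.78 -0.741
vertex 3.135 -2.71 0.4
endloop
endfacet

endsolid


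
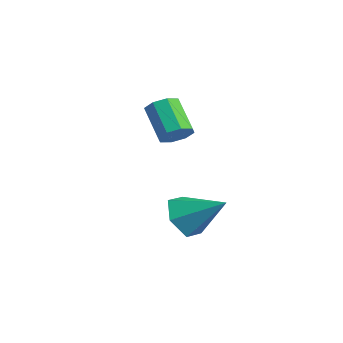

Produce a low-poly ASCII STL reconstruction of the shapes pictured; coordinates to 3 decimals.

solid 
facet normal 0.718 -0.008 -0.696
outer loop
vertex -0.024 -0.646 -0.698
vertex -0.336 -0.125 -1.026
vertex 0.143 -0.174 -0.531
endloop
endfacet
facet normal 0.620 -0.447 0.645
outer loop
vertex -0.024 -0.646 -0.698
vertex 0.143 -0.174 -0.531
vertex -1.153 -0.637 0.393
endloop
endfacet
facet normal 0.620 -0.448 0.645
outer loop
vertex -1.153 -0.637 0.393
vertex 0.143 -0.174 -0.531
vertex -0.986 -0.164 0.561
endloop
endfacet
facet normal -0.719 0.007 0.695
outer loop
vertex -1.153 -0.637 0.393
vertex -0.986 -0.164 0.561
vertex -1.464 -0.115 0.066
endloop
endfacet
facet normal 0.718 -0.006 -0.696
outer loop
vertex 0.143 -0.174 -0.531
vertex -0.336 -0.125 -1.026
vertex 0.029 0.327 -0.653
endloop
endfacet
facet normal 0.661 0.316 0.681
outer loop
vertex 0.143 -0.174 -0.531
vertex 0.029 0.327 -0.653
vertex -0.986 -0.164 0.561
endloop
endfacet
facet normal 0.661 0.316 0.681
outer loop
vertex -0.986 -0.164 0.561
vertex 0.029 0.327 -0.653
vertex -1.1 0.337 0.439
endloop
endfacet
facet normal -0.719 0.006 0.695
outer loop
vertex -0.986 -0.164 0.561
vertex -1.1 0.337 0.439
vertex -1.464 -0.115 0.066
endloop
endfacet
facet normal 0.719 -0.006 -0.695
outer loop
vertex 0.029 0.327 -0.653
vertex -0.336 -0.125 -1.026
vertex -0.298 0.563 -0.993
endloop
endfacet
facet normal 0.315 0.894 0.318
outer loop
vertex 0.029 0.327 -0.653
vertex -0.298 0.563 -0.993
vertex -1.1 0.337 0.439
endloop
endfacet
facet normal 0.315 0.895 0.317
outer loop
vertex -1.1 0.337 0.439
vertex -0.298 0.563 -0.993
vertex -1.427 0.573 0.098
endloop
endfacet
facet normal -0.720 0.006 0.694
outer loop
vertex -1.1 0.337 0.439
vertex -1.427 0.573 0.098
vertex -1.464 -0.115 0.066
endloop
endfacet
facet normal 0.719 -0.006 -0.695
outer loop
vertex -0.298 0.563 -0.993
vertex -0.336 -0.125 -1.026
vertex -0.647 0.397 -1.353
endloop
endfacet
facet normal -0.214 0.949 -0.230
outer loop
vertex -0.298 0.563 -0.993
vertex -0.647 0.397 -1.353
vertex -1.427 0.573 0.098
endloop
endfacet
facet normal -0.216 0.949 -0.231
outer loop
vertex -1.427 0.573 0.098
vertex -0.647 0.397 -1.353
vertex -1.776 0.406 -0.262
endloop
endfacet
facet normal -0.719 0.006 0.695
outer loop
vertex -1.427 0.573 0.098
vertex -1.776 0.406 -0.262
vertex -1.464 -0.115 0.066
endloop
endfacet
facet normal 0.719 -0.007 -0.695
outer loop
vertex -0.647 0.397 -1.353
vertex -0.336 -0.125 -1.026
vertex -0.814 -0.076 -1.521
endloop
endfacet
facet normal -0.620 0.448 -0.645
outer loop
vertex -0.647 0.397 -1.353
vertex -0.814 -0.076 -1.521
vertex -1.776 0.406 -0.262
endloop
endfacet
facet normal -0.620 0.447 -0.645
outer loop
vertex -1.776 0.406 -0.262
vertex -0.814 -0.076 -1.521
vertex -1.943 -0.066 -0.429
endloop
endfacet
facet normal -0.718 0.008 0.696
outer loop
vertex -1.776 0.406 -0.262
vertex -1.943 -0.066 -0.429
vertex -1.464 -0.115 0.066
endloop
endfacet
facet normal 0.719 -0.006 -0.695
outer loop
vertex -0.814 -0.076 -1.521
vertex -0.336 -0.125 -1.026
vertex -0.7 -0.577 -1.399
endloop
endfacet
facet normal -0.661 -0.316 -0.681
outer loop
vertex -0.814 -0.076 -1.521
vertex -0.7 -0.577 -1.399
vertex -1.943 -0.066 -0.429
endloop
endfacet
facet normal -0.661 -0.316 -0.681
outer loop
vertex -1.943 -0.066 -0.429
vertex -0.7 -0.577 -1.399
vertex -1.829 -0.567 -0.307
endloop
endfacet
facet normal -0.718 0.006 0.696
outer loop
vertex -1.943 -0.066 -0.429
vertex -1.829 -0.567 -0.307
vertex -1.464 -0.115 0.066
endloop
endfacet
facet normal 0.720 -0.006 -0.694
outer loop
vertex -0.7 -0.577 -1.399
vertex -0.336 -0.125 -1.026
vertex -0.373 -0.813 -1.058
endloop
endfacet
facet normal -0.315 -0.895 -0.317
outer loop
vertex -0.7 -0.577 -1.399
vertex -0.373 -0.813 -1.058
vertex -1.829 -0.567 -0.307
endloop
endfacet
facet normal -0.315 -0.894 -0.318
outer loop
vertex -1.829 -0.567 -0.307
vertex -0.373 -0.813 -1.058
vertex -1.502 -0.803 0.033
endloop
endfacet
facet normal -0.719 0.006 0.695
outer loop
vertex -1.829 -0.567 -0.307
vertex -1.502 -0.803 0.033
vertex -1.464 -0.115 0.066
endloop
endfacet
facet normal 0.719 -0.006 -0.695
outer loop
vertex -0.373 -0.813 -1.058
vertex -0.336 -0.125 -1.026
vertex -0.024 -0.646 -0.698
endloop
endfacet
facet normal 0.215 -0.949 0.231
outer loop
vertex -0.373 -0.813 -1.058
vertex -0.024 -0.646 -0.698
vertex -1.502 -0.803 0.033
endloop
endfacet
facet normal 0.214 -0.949 0.230
outer loop
vertex -1.502 -0.803 0.033
vertex -0.024 -0.646 -0.698
vertex -1.153 -0.637 0.393
endloop
endfacet
facet normal -0.719 0.006 0.695
outer loop
vertex -1.502 -0.803 0.033
vertex -1.153 -0.637 0.393
vertex -1.464 -0.115 0.066
endloop
endfacet
facet normal -0.661 -0.536 -0.525
outer loop
vertex 1.634 -0.733 -5.081
vertex 0.896 -0.432 -4.46
vertex 1.114 0.108 -5.286
endloop
endfacet
facet normal 0.778 0.354 -0.519
outer loop
vertex 1.634 -0.733 -5.081
vertex 1.114 0.108 -5.286
vertex 2.104 0.552 -3.5
endloop
endfacet
facet normal -0.660 -0.537 -0.525
outer loop
vertex 1.114 0.108 -5.286
vertex 0.896 -0.432 -4.46
vertex 0.375 0.409 -4.666
endloop
endfacet
facet normal 0.128 0.944 -0.306
outer loop
vertex 1.114 0.108 -5.286
vertex 0.375 0.409 -4.666
vertex 2.104 0.552 -3.5
endloop
endfacet
facet normal -0.660 -0.537 -0.525
outer loop
vertex 0.375 0.409 -4.666
vertex 0.896 -0.432 -4.46
vertex 0.158 -0.131 -3.84
endloop
endfacet
facet normal -0.365 0.820 0.440
outer loop
vertex 0.375 0.409 -4.666
vertex 0.158 -0.131 -3.84
vertex 2.104 0.552 -3.5
endloop
endfacet
facet normal -0.660 -0.537 -0.525
outer loop
vertex 0.158 -0.131 -3.84
vertex 0.896 -0.432 -4.46
vertex 0.679 -0.971 -3.635
endloop
endfacet
facet normal -0.208 0.108 0.972
outer loop
vertex 0.158 -0.131 -3.84
vertex 0.679 -0.971 -3.635
vertex 2.104 0.552 -3.5
endloop
endfacet
facet normal -0.660 -0.537 -0.525
outer loop
vertex 0.679 -0.971 -3.635
vertex 0.896 -0.432 -4.46
vertex 1.417 -1.272 -4.255
endloop
endfacet
facet normal 0.441 -0.480 0.758
outer loop
vertex 0.679 -0.971 -3.635
vertex 1.417 -1.272 -4.255
vertex 2.104 0.552 -3.5
endloop
endfacet
facet normal -0.660 -0.538 -0.524
outer loop
vertex 1.417 -1.272 -4.255
vertex 0.896 -0.432 -4.46
vertex 1.634 -0.733 -5.081
endloop
endfacet
facet normal 0.934 -0.357 0.012
outer loop
vertex 1.417 -1.272 -4.255
vertex 1.634 -0.733 -5.081
vertex 2.104 0.552 -3.5
endloop
endfacet

endsolid


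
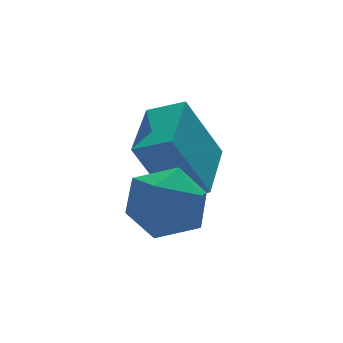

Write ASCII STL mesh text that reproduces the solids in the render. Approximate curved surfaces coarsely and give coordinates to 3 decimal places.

solid 
facet normal -0.642 0.657 -0.395
outer loop
vertex 0.189 2.72 0.833
vertex 1.423 4.182 1.259
vertex 1.125 2.487 -1.077
endloop
endfacet
facet normal -0.630 -0.746 -0.218
outer loop
vertex 1.837 1.758 -0.639
vertex 0.189 2.72 0.833
vertex 1.125 2.487 -1.077
endloop
endfacet
facet normal -0.642 0.657 -0.395
outer loop
vertex 1.125 2.487 -1.077
vertex 1.423 4.182 1.259
vertex 2.359 3.949 -0.651
endloop
endfacet
facet normal 0.437 -0.109 -0.893
outer loop
vertex 2.359 3.949 -0.651
vertex 1.837 1.758 -0.639
vertex 1.125 2.487 -1.077
endloop
endfacet
facet normal -0.437 0.109 0.893
outer loop
vertex 0.189 2.72 0.833
vertex 2.135 3.453 1.697
vertex 1.423 4.182 1.259
endloop
endfacet
facet normal -0.630 -0.746 -0.218
outer loop
vertex 0.901 1.991 1.271
vertex 0.189 2.72 0.833
vertex 1.837 1.758 -0.639
endloop
endfacet
facet normal -0.437 0.109 0.893
outer loop
vertex 0.901 1.991 1.271
vertex 2.135 3.453 1.697
vertex 0.189 2.72 0.833
endloop
endfacet
facet normal 0.630 0.746 0.218
outer loop
vertex 1.423 4.182 1.259
vertex 2.135 3.453 1.697
vertex 2.359 3.949 -0.651
endloop
endfacet
facet normal 0.437 -0.109 -0.893
outer loop
vertex 3.071 3.22 -0.213
vertex 1.837 1.758 -0.639
vertex 2.359 3.949 -0.651
endloop
endfacet
facet normal 0.630 0.746 0.218
outer loop
vertex 2.359 3.949 -0.651
vertex 2.135 3.453 1.697
vertex 3.071 3.22 -0.213
endloop
endfacet
facet normal 0.642 -0.657 0.395
outer loop
vertex 3.071 3.22 -0.213
vertex 0.901 1.991 1.271
vertex 1.837 1.758 -0.639
endloop
endfacet
facet normal 0.642 -0.657 0.395
outer loop
vertex 2.135 3.453 1.697
vertex 0.901 1.991 1.271
vertex 3.071 3.22 -0.213
endloop
endfacet
facet normal -0.812 0.147 0.564
outer loop
vertex -0.849 1.112 -0.266
vertex -0.281 0.727 0.652
vertex -0.26 1.843 0.391
endloop
endfacet
facet normal -0.789 0.613 0.025
outer loop
vertex -0.849 1.112 -0.266
vertex -0.26 1.843 0.391
vertex -0.222 1.939 -0.75
endloop
endfacet
facet normal -0.773 0.244 -0.585
outer loop
vertex -0.849 1.112 -0.266
vertex -0.222 1.939 -0.75
vertex -0.218 0.883 -1.195
endloop
endfacet
facet normal -0.786 -0.450 -0.423
outer loop
vertex -0.849 1.112 -0.266
vertex -0.218 0.883 -1.195
vertex -0.255 0.134 -0.329
endloop
endfacet
facet normal -0.810 -0.511 0.287
outer loop
vertex -0.849 1.112 -0.266
vertex -0.255 0.134 -0.329
vertex -0.281 0.727 0.652
endloop
endfacet
facet normal -0.180 0.981 0.077
outer loop
vertex -0.222 1.939 -0.75
vertex -0.26 1.843 0.391
vertex 0.735 2.066 -0.131
endloop
endfacet
facet normal -0.217 0.226 0.950
outer loop
vertex -0.26 1.843 0.391
vertex -0.281 0.727 0.652
vertex 0.698 1.317 0.735
endloop
endfacet
facet normal -0.213 -0.839 0.501
outer loop
vertex -0.281 0.727 0.652
vertex -0.255 0.134 -0.329
vertex 0.702 0.261 0.29
endloop
endfacet
facet normal -0.174 -0.741 -0.648
outer loop
vertex -0.255 0.134 -0.329
vertex -0.218 0.883 -1.195
vertex 0.74 0.357 -0.851
endloop
endfacet
facet normal -0.154 0.383 -0.911
outer loop
vertex -0.218 0.883 -1.195
vertex -0.222 1.939 -0.75
vertex 0.761 1.473 -1.112
endloop
endfacet
facet normal 0.786 0.450 0.423
outer loop
vertex 1.329 1.088 -0.194
vertex 0.735 2.066 -0.131
vertex 0.698 1.317 0.735
endloop
endfacet
facet normal 0.773 -0.244 0.585
outer loop
vertex 1.329 1.088 -0.194
vertex 0.698 1.317 0.735
vertex 0.702 0.261 0.29
endloop
endfacet
facet normal 0.789 -0.613 -0.025
outer loop
vertex 1.329 1.088 -0.194
vertex 0.702 0.261 0.29
vertex 0.74 0.357 -0.851
endloop
endfacet
facet normal 0.812 -0.147 -0.564
outer loop
vertex 1.329 1.088 -0.194
vertex 0.74 0.357 -0.851
vertex 0.761 1.473 -1.112
endloop
endfacet
facet normal 0.810 0.511 -0.287
outer loop
vertex 1.329 1.088 -0.194
vertex 0.761 1.473 -1.112
vertex 0.735 2.066 -0.131
endloop
endfacet
facet normal 0.174 0.741 0.648
outer loop
vertex 0.698 1.317 0.735
vertex 0.735 2.066 -0.131
vertex -0.26 1.843 0.391
endloop
endfacet
facet normal 0.154 -0.383 0.911
outer loop
vertex 0.702 0.261 0.29
vertex 0.698 1.317 0.735
vertex -0.281 0.727 0.652
endloop
endfacet
facet normal 0.180 -0.981 -0.077
outer loop
vertex 0.74 0.357 -0.851
vertex 0.702 0.261 0.29
vertex -0.255 0.134 -0.329
endloop
endfacet
facet normal 0.217 -0.226 -0.950
outer loop
vertex 0.761 1.473 -1.112
vertex 0.74 0.357 -0.851
vertex -0.218 0.883 -1.195
endloop
endfacet
facet normal 0.213 0.839 -0.501
outer loop
vertex 0.735 2.066 -0.131
vertex 0.761 1.473 -1.112
vertex -0.222 1.939 -0.75
endloop
endfacet

endsolid


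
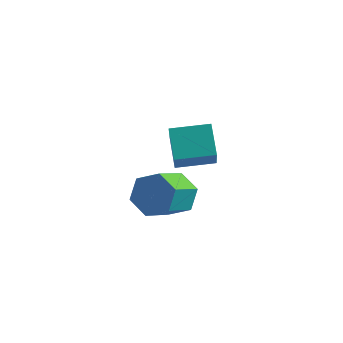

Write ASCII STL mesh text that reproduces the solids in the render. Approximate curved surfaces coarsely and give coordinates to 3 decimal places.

solid 
facet normal -0.420 0.641 0.643
outer loop
vertex -2.502 2.174 0.422
vertex -1.11 2.927 0.58
vertex -3.01 3.449 -1.181
endloop
endfacet
facet normal -0.875 -0.474 -0.099
outer loop
vertex -2.41 2.533 -2.1
vertex -2.502 2.174 0.422
vertex -3.01 3.449 -1.181
endloop
endfacet
facet normal -0.420 0.641 0.643
outer loop
vertex -3.01 3.449 -1.181
vertex -1.11 2.927 0.58
vertex -1.618 4.202 -1.023
endloop
endfacet
facet normal -0.241 0.604 -0.760
outer loop
vertex -1.618 4.202 -1.023
vertex -2.41 2.533 -2.1
vertex -3.01 3.449 -1.181
endloop
endfacet
facet normal 0.241 -0.604 0.760
outer loop
vertex -2.502 2.174 0.422
vertex -0.51 2.011 -0.339
vertex -1.11 2.927 0.58
endloop
endfacet
facet normal -0.875 -0.474 -0.099
outer loop
vertex -1.902 1.258 -0.497
vertex -2.502 2.174 0.422
vertex -2.41 2.533 -2.1
endloop
endfacet
facet normal 0.241 -0.604 0.760
outer loop
vertex -1.902 1.258 -0.497
vertex -0.51 2.011 -0.339
vertex -2.502 2.174 0.422
endloop
endfacet
facet normal 0.875 0.474 0.099
outer loop
vertex -1.11 2.927 0.58
vertex -0.51 2.011 -0.339
vertex -1.618 4.202 -1.023
endloop
endfacet
facet normal -0.241 0.604 -0.760
outer loop
vertex -1.018 3.286 -1.942
vertex -2.41 2.533 -2.1
vertex -1.618 4.202 -1.023
endloop
endfacet
facet normal 0.875 0.474 0.099
outer loop
vertex -1.618 4.202 -1.023
vertex -0.51 2.011 -0.339
vertex -1.018 3.286 -1.942
endloop
endfacet
facet normal 0.420 -0.641 -0.643
outer loop
vertex -1.018 3.286 -1.942
vertex -1.902 1.258 -0.497
vertex -2.41 2.533 -2.1
endloop
endfacet
facet normal 0.420 -0.641 -0.643
outer loop
vertex -0.51 2.011 -0.339
vertex -1.902 1.258 -0.497
vertex -1.018 3.286 -1.942
endloop
endfacet
facet normal 0.146 0.810 -0.568
outer loop
vertex -0.543 -0.369 -1.641
vertex -1.331 0.013 -1.299
vertex -0.51 0.166 -0.869
endloop
endfacet
facet normal 0.989 -0.140 0.055
outer loop
vertex -0.543 -0.369 -1.641
vertex -0.51 0.166 -0.869
vertex -0.801 -1.795 -0.642
endloop
endfacet
facet normal 0.989 -0.140 0.055
outer loop
vertex -0.801 -1.795 -0.642
vertex -0.51 0.166 -0.869
vertex -0.768 -1.26 0.13
endloop
endfacet
facet normal -0.147 -0.810 0.568
outer loop
vertex -0.801 -1.795 -0.642
vertex -0.768 -1.26 0.13
vertex -1.589 -1.413 -0.301
endloop
endfacet
facet normal 0.146 0.810 -0.568
outer loop
vertex -0.51 0.166 -0.869
vertex -1.331 0.013 -1.299
vertex -1.298 0.548 -0.527
endloop
endfacet
facet normal 0.525 0.422 0.739
outer loop
vertex -0.51 0.166 -0.869
vertex -1.298 0.548 -0.527
vertex -0.768 -1.26 0.13
endloop
endfacet
facet normal 0.525 0.422 0.739
outer loop
vertex -0.768 -1.26 0.13
vertex -1.298 0.548 -0.527
vertex -1.556 -0.878 0.472
endloop
endfacet
facet normal -0.147 -0.810 0.567
outer loop
vertex -0.768 -1.26 0.13
vertex -1.556 -0.878 0.472
vertex -1.589 -1.413 -0.301
endloop
endfacet
facet normal 0.147 0.810 -0.568
outer loop
vertex -1.298 0.548 -0.527
vertex -1.331 0.013 -1.299
vertex -2.119 0.395 -0.958
endloop
endfacet
facet normal -0.464 0.563 0.684
outer loop
vertex -1.298 0.548 -0.527
vertex -2.119 0.395 -0.958
vertex -1.556 -0.878 0.472
endloop
endfacet
facet normal -0.464 0.563 0.684
outer loop
vertex -1.556 -0.878 0.472
vertex -2.119 0.395 -0.958
vertex -2.377 -1.031 0.041
endloop
endfacet
facet normal -0.147 -0.810 0.567
outer loop
vertex -1.556 -0.878 0.472
vertex -2.377 -1.031 0.041
vertex -1.589 -1.413 -0.301
endloop
endfacet
facet normal 0.147 0.810 -0.568
outer loop
vertex -2.119 0.395 -0.958
vertex -1.331 0.013 -1.299
vertex -2.152 -0.14 -1.73
endloop
endfacet
facet normal -0.989 0.140 -0.055
outer loop
vertex -2.119 0.395 -0.958
vertex -2.152 -0.14 -1.73
vertex -2.377 -1.031 0.041
endloop
endfacet
facet normal -0.989 0.140 -0.055
outer loop
vertex -2.377 -1.031 0.041
vertex -2.152 -0.14 -1.73
vertex -2.41 -1.566 -0.731
endloop
endfacet
facet normal -0.146 -0.810 0.568
outer loop
vertex -2.377 -1.031 0.041
vertex -2.41 -1.566 -0.731
vertex -1.589 -1.413 -0.301
endloop
endfacet
facet normal 0.147 0.810 -0.567
outer loop
vertex -2.152 -0.14 -1.73
vertex -1.331 0.013 -1.299
vertex -1.364 -0.522 -2.072
endloop
endfacet
facet normal -0.525 -0.422 -0.739
outer loop
vertex -2.152 -0.14 -1.73
vertex -1.364 -0.522 -2.072
vertex -2.41 -1.566 -0.731
endloop
endfacet
facet normal -0.525 -0.422 -0.739
outer loop
vertex -2.41 -1.566 -0.731
vertex -1.364 -0.522 -2.072
vertex -1.622 -1.948 -1.073
endloop
endfacet
facet normal -0.146 -0.810 0.568
outer loop
vertex -2.41 -1.566 -0.731
vertex -1.622 -1.948 -1.073
vertex -1.589 -1.413 -0.301
endloop
endfacet
facet normal 0.147 0.810 -0.567
outer loop
vertex -1.364 -0.522 -2.072
vertex -1.331 0.013 -1.299
vertex -0.543 -0.369 -1.641
endloop
endfacet
facet normal 0.464 -0.563 -0.684
outer loop
vertex -1.364 -0.522 -2.072
vertex -0.543 -0.369 -1.641
vertex -1.622 -1.948 -1.073
endloop
endfacet
facet normal 0.464 -0.563 -0.684
outer loop
vertex -1.622 -1.948 -1.073
vertex -0.543 -0.369 -1.641
vertex -0.801 -1.795 -0.642
endloop
endfacet
facet normal -0.147 -0.810 0.568
outer loop
vertex -1.622 -1.948 -1.073
vertex -0.801 -1.795 -0.642
vertex -1.589 -1.413 -0.301
endloop
endfacet

endsolid


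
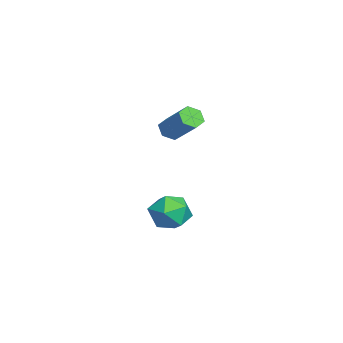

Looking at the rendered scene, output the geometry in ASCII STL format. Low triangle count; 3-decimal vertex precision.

solid 
facet normal -0.586 -0.504 -0.634
outer loop
vertex -0.779 -2.578 0.621
vertex -1.145 -2.768 1.11
vertex -1.28 -2.223 0.802
endloop
endfacet
facet normal 0.210 0.662 -0.719
outer loop
vertex -0.779 -2.578 0.621
vertex -1.28 -2.223 0.802
vertex 0.312 -1.642 1.801
endloop
endfacet
facet normal 0.209 0.663 -0.719
outer loop
vertex 0.312 -1.642 1.801
vertex -1.28 -2.223 0.802
vertex -0.189 -1.287 1.983
endloop
endfacet
facet normal 0.587 0.502 0.635
outer loop
vertex 0.312 -1.642 1.801
vertex -0.189 -1.287 1.983
vertex -0.055 -1.832 2.29
endloop
endfacet
facet normal -0.586 -0.504 -0.634
outer loop
vertex -1.28 -2.223 0.802
vertex -1.145 -2.768 1.11
vertex -1.646 -2.413 1.291
endloop
endfacet
facet normal -0.573 0.812 -0.114
outer loop
vertex -1.28 -2.223 0.802
vertex -1.646 -2.413 1.291
vertex -0.189 -1.287 1.983
endloop
endfacet
facet normal -0.573 0.812 -0.114
outer loop
vertex -0.189 -1.287 1.983
vertex -1.646 -2.413 1.291
vertex -0.555 -1.477 2.472
endloop
endfacet
facet normal 0.587 0.502 0.635
outer loop
vertex -0.189 -1.287 1.983
vertex -0.555 -1.477 2.472
vertex -0.055 -1.832 2.29
endloop
endfacet
facet normal -0.586 -0.503 -0.635
outer loop
vertex -1.646 -2.413 1.291
vertex -1.145 -2.768 1.11
vertex -1.512 -2.958 1.599
endloop
endfacet
facet normal -0.782 0.149 0.605
outer loop
vertex -1.646 -2.413 1.291
vertex -1.512 -2.958 1.599
vertex -0.555 -1.477 2.472
endloop
endfacet
facet normal -0.782 0.149 0.605
outer loop
vertex -0.555 -1.477 2.472
vertex -1.512 -2.958 1.599
vertex -0.421 -2.022 2.779
endloop
endfacet
facet normal 0.587 0.502 0.635
outer loop
vertex -0.555 -1.477 2.472
vertex -0.421 -2.022 2.779
vertex -0.055 -1.832 2.29
endloop
endfacet
facet normal -0.587 -0.502 -0.635
outer loop
vertex -1.512 -2.958 1.599
vertex -1.145 -2.768 1.11
vertex -1.011 -3.313 1.417
endloop
endfacet
facet normal -0.209 -0.663 0.719
outer loop
vertex -1.512 -2.958 1.599
vertex -1.011 -3.313 1.417
vertex -0.421 -2.022 2.779
endloop
endfacet
facet normal -0.210 -0.663 0.719
outer loop
vertex -0.421 -2.022 2.779
vertex -1.011 -3.313 1.417
vertex 0.08 -2.377 2.598
endloop
endfacet
facet normal 0.586 0.504 0.634
outer loop
vertex -0.421 -2.022 2.779
vertex 0.08 -2.377 2.598
vertex -0.055 -1.832 2.29
endloop
endfacet
facet normal -0.587 -0.502 -0.635
outer loop
vertex -1.011 -3.313 1.417
vertex -1.145 -2.768 1.11
vertex -0.645 -3.123 0.928
endloop
endfacet
facet normal 0.573 -0.812 0.114
outer loop
vertex -1.011 -3.313 1.417
vertex -0.645 -3.123 0.928
vertex 0.08 -2.377 2.598
endloop
endfacet
facet normal 0.573 -0.812 0.114
outer loop
vertex 0.08 -2.377 2.598
vertex -0.645 -3.123 0.928
vertex 0.446 -2.187 2.109
endloop
endfacet
facet normal 0.586 0.504 0.634
outer loop
vertex 0.08 -2.377 2.598
vertex 0.446 -2.187 2.109
vertex -0.055 -1.832 2.29
endloop
endfacet
facet normal -0.587 -0.502 -0.635
outer loop
vertex -0.645 -3.123 0.928
vertex -1.145 -2.768 1.11
vertex -0.779 -2.578 0.621
endloop
endfacet
facet normal 0.782 -0.148 -0.605
outer loop
vertex -0.645 -3.123 0.928
vertex -0.779 -2.578 0.621
vertex 0.446 -2.187 2.109
endloop
endfacet
facet normal 0.782 -0.149 -0.605
outer loop
vertex 0.446 -2.187 2.109
vertex -0.779 -2.578 0.621
vertex 0.312 -1.642 1.801
endloop
endfacet
facet normal 0.586 0.503 0.635
outer loop
vertex 0.446 -2.187 2.109
vertex 0.312 -1.642 1.801
vertex -0.055 -1.832 2.29
endloop
endfacet
facet normal -0.956 0.106 0.274
outer loop
vertex -0.987 -2.539 -3.817
vertex -0.841 -3.265 -3.026
vertex -0.669 -2.213 -2.835
endloop
endfacet
facet normal -0.702 0.712 -0.009
outer loop
vertex -0.987 -2.539 -3.817
vertex -0.669 -2.213 -2.835
vertex -0.22 -1.781 -3.721
endloop
endfacet
facet normal -0.477 0.567 -0.671
outer loop
vertex -0.987 -2.539 -3.817
vertex -0.22 -1.781 -3.721
vertex -0.115 -2.566 -4.459
endloop
endfacet
facet normal -0.591 -0.126 -0.797
outer loop
vertex -0.987 -2.539 -3.817
vertex -0.115 -2.566 -4.459
vertex -0.499 -3.483 -4.03
endloop
endfacet
facet normal -0.887 -0.410 -0.213
outer loop
vertex -0.987 -2.539 -3.817
vertex -0.499 -3.483 -4.03
vertex -0.841 -3.265 -3.026
endloop
endfacet
facet normal -0.139 0.916 0.376
outer loop
vertex -0.22 -1.781 -3.721
vertex -0.669 -2.213 -2.835
vertex 0.399 -2.037 -2.87
endloop
endfacet
facet normal -0.548 -0.062 0.834
outer loop
vertex -0.669 -2.213 -2.835
vertex -0.841 -3.265 -3.026
vertex 0.015 -2.954 -2.441
endloop
endfacet
facet normal -0.436 -0.899 0.047
outer loop
vertex -0.841 -3.265 -3.026
vertex -0.499 -3.483 -4.03
vertex 0.12 -3.739 -3.179
endloop
endfacet
facet normal 0.043 -0.438 -0.898
outer loop
vertex -0.499 -3.483 -4.03
vertex -0.115 -2.566 -4.459
vertex 0.569 -3.307 -4.065
endloop
endfacet
facet normal 0.226 0.683 -0.694
outer loop
vertex -0.115 -2.566 -4.459
vertex -0.22 -1.781 -3.721
vertex 0.741 -2.255 -3.874
endloop
endfacet
facet normal 0.591 0.126 0.797
outer loop
vertex 0.887 -2.981 -3.083
vertex 0.399 -2.037 -2.87
vertex 0.015 -2.954 -2.441
endloop
endfacet
facet normal 0.477 -0.567 0.671
outer loop
vertex 0.887 -2.981 -3.083
vertex 0.015 -2.954 -2.441
vertex 0.12 -3.739 -3.179
endloop
endfacet
facet normal 0.702 -0.712 0.009
outer loop
vertex 0.887 -2.981 -3.083
vertex 0.12 -3.739 -3.179
vertex 0.569 -3.307 -4.065
endloop
endfacet
facet normal 0.956 -0.106 -0.274
outer loop
vertex 0.887 -2.981 -3.083
vertex 0.569 -3.307 -4.065
vertex 0.741 -2.255 -3.874
endloop
endfacet
facet normal 0.887 0.410 0.213
outer loop
vertex 0.887 -2.981 -3.083
vertex 0.741 -2.255 -3.874
vertex 0.399 -2.037 -2.87
endloop
endfacet
facet normal -0.043 0.438 0.898
outer loop
vertex 0.015 -2.954 -2.441
vertex 0.399 -2.037 -2.87
vertex -0.669 -2.213 -2.835
endloop
endfacet
facet normal -0.226 -0.683 0.694
outer loop
vertex 0.12 -3.739 -3.179
vertex 0.015 -2.954 -2.441
vertex -0.841 -3.265 -3.026
endloop
endfacet
facet normal 0.139 -0.916 -0.376
outer loop
vertex 0.569 -3.307 -4.065
vertex 0.12 -3.739 -3.179
vertex -0.499 -3.483 -4.03
endloop
endfacet
facet normal 0.548 0.062 -0.834
outer loop
vertex 0.741 -2.255 -3.874
vertex 0.569 -3.307 -4.065
vertex -0.115 -2.566 -4.459
endloop
endfacet
facet normal 0.436 0.899 -0.047
outer loop
vertex 0.399 -2.037 -2.87
vertex 0.741 -2.255 -3.874
vertex -0.22 -1.781 -3.721
endloop
endfacet

endsolid


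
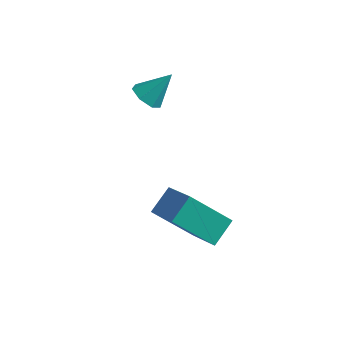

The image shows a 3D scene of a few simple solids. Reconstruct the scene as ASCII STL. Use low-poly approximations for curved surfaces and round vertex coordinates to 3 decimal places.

solid 
facet normal -0.703 0.490 -0.516
outer loop
vertex 2.231 -1.595 -0.284
vertex 3.563 -1.052 -1.585
vertex 2.021 -2.537 -0.892
endloop
endfacet
facet normal -0.687 -0.280 0.671
outer loop
vertex 3.217 -3.368 -0.015
vertex 2.231 -1.595 -0.284
vertex 2.021 -2.537 -0.892
endloop
endfacet
facet normal -0.703 0.489 -0.516
outer loop
vertex 2.021 -2.537 -0.892
vertex 3.563 -1.052 -1.585
vertex 3.354 -1.993 -2.193
endloop
endfacet
facet normal -0.183 -0.826 -0.533
outer loop
vertex 3.354 -1.993 -2.193
vertex 3.217 -3.368 -0.015
vertex 2.021 -2.537 -0.892
endloop
endfacet
facet normal 0.183 0.826 0.533
outer loop
vertex 2.231 -1.595 -0.284
vertex 4.759 -1.883 -0.708
vertex 3.563 -1.052 -1.585
endloop
endfacet
facet normal -0.687 -0.280 0.670
outer loop
vertex 3.426 -2.427 0.593
vertex 2.231 -1.595 -0.284
vertex 3.217 -3.368 -0.015
endloop
endfacet
facet normal 0.184 0.826 0.533
outer loop
vertex 3.426 -2.427 0.593
vertex 4.759 -1.883 -0.708
vertex 2.231 -1.595 -0.284
endloop
endfacet
facet normal 0.687 0.281 -0.671
outer loop
vertex 3.563 -1.052 -1.585
vertex 4.759 -1.883 -0.708
vertex 3.354 -1.993 -2.193
endloop
endfacet
facet normal -0.184 -0.826 -0.533
outer loop
vertex 4.549 -2.825 -1.316
vertex 3.217 -3.368 -0.015
vertex 3.354 -1.993 -2.193
endloop
endfacet
facet normal 0.687 0.280 -0.671
outer loop
vertex 3.354 -1.993 -2.193
vertex 4.759 -1.883 -0.708
vertex 4.549 -2.825 -1.316
endloop
endfacet
facet normal 0.703 -0.489 0.516
outer loop
vertex 4.549 -2.825 -1.316
vertex 3.426 -2.427 0.593
vertex 3.217 -3.368 -0.015
endloop
endfacet
facet normal 0.703 -0.490 0.516
outer loop
vertex 4.759 -1.883 -0.708
vertex 3.426 -2.427 0.593
vertex 4.549 -2.825 -1.316
endloop
endfacet
facet normal -0.495 -0.482 -0.723
outer loop
vertex 1.063 0.129 2.191
vertex 0.508 0.166 2.546
vertex 0.741 0.594 2.101
endloop
endfacet
facet normal 0.806 0.496 -0.323
outer loop
vertex 1.063 0.129 2.191
vertex 0.741 0.594 2.101
vertex 1.172 0.814 3.514
endloop
endfacet
facet normal -0.494 -0.483 -0.723
outer loop
vertex 0.741 0.594 2.101
vertex 0.508 0.166 2.546
vertex 0.243 0.736 2.346
endloop
endfacet
facet normal 0.175 0.963 -0.203
outer loop
vertex 0.741 0.594 2.101
vertex 0.243 0.736 2.346
vertex 1.172 0.814 3.514
endloop
endfacet
facet normal -0.495 -0.483 -0.722
outer loop
vertex 0.243 0.736 2.346
vertex 0.508 0.166 2.546
vertex -0.054 0.449 2.742
endloop
endfacet
facet normal -0.436 0.852 0.290
outer loop
vertex 0.243 0.736 2.346
vertex -0.054 0.449 2.742
vertex 1.172 0.814 3.514
endloop
endfacet
facet normal -0.495 -0.484 -0.721
outer loop
vertex -0.054 0.449 2.742
vertex 0.508 0.166 2.546
vertex 0.072 -0.051 2.991
endloop
endfacet
facet normal -0.568 0.248 0.785
outer loop
vertex -0.054 0.449 2.742
vertex 0.072 -0.051 2.991
vertex 1.172 0.814 3.514
endloop
endfacet
facet normal -0.496 -0.483 -0.722
outer loop
vertex 0.072 -0.051 2.991
vertex 0.508 0.166 2.546
vertex 0.527 -0.388 2.904
endloop
endfacet
facet normal -0.120 -0.397 0.910
outer loop
vertex 0.072 -0.051 2.991
vertex 0.527 -0.388 2.904
vertex 1.172 0.814 3.514
endloop
endfacet
facet normal -0.495 -0.483 -0.722
outer loop
vertex 0.527 -0.388 2.904
vertex 0.508 0.166 2.546
vertex 0.968 -0.308 2.548
endloop
endfacet
facet normal 0.568 -0.594 0.570
outer loop
vertex 0.527 -0.388 2.904
vertex 0.968 -0.308 2.548
vertex 1.172 0.814 3.514
endloop
endfacet
facet normal -0.494 -0.483 -0.723
outer loop
vertex 0.968 -0.308 2.548
vertex 0.508 0.166 2.546
vertex 1.063 0.129 2.191
endloop
endfacet
facet normal 0.980 -0.196 0.021
outer loop
vertex 0.968 -0.308 2.548
vertex 1.063 0.129 2.191
vertex 1.172 0.814 3.514
endloop
endfacet

endsolid
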